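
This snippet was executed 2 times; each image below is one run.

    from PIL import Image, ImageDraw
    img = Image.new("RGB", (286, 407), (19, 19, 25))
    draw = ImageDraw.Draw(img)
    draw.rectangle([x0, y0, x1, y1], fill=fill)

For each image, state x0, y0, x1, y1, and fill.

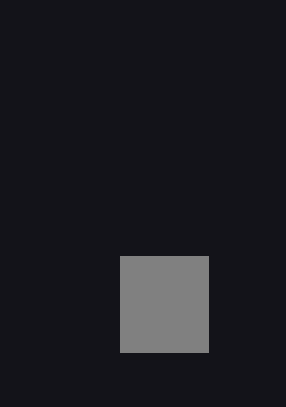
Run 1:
x0 = 120; y0 = 256; x1 = 208; y1 = 352; fill = 'gray'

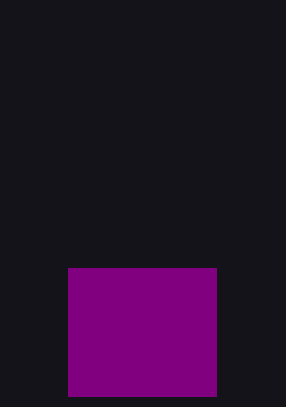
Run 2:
x0 = 68
y0 = 268
x1 = 216
y1 = 396
fill = 'purple'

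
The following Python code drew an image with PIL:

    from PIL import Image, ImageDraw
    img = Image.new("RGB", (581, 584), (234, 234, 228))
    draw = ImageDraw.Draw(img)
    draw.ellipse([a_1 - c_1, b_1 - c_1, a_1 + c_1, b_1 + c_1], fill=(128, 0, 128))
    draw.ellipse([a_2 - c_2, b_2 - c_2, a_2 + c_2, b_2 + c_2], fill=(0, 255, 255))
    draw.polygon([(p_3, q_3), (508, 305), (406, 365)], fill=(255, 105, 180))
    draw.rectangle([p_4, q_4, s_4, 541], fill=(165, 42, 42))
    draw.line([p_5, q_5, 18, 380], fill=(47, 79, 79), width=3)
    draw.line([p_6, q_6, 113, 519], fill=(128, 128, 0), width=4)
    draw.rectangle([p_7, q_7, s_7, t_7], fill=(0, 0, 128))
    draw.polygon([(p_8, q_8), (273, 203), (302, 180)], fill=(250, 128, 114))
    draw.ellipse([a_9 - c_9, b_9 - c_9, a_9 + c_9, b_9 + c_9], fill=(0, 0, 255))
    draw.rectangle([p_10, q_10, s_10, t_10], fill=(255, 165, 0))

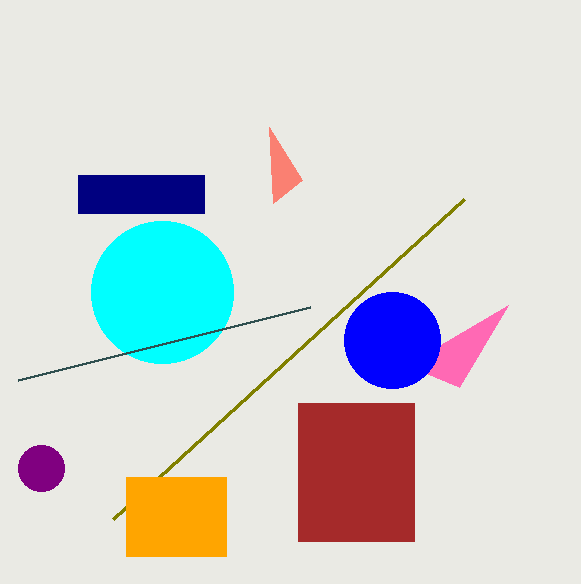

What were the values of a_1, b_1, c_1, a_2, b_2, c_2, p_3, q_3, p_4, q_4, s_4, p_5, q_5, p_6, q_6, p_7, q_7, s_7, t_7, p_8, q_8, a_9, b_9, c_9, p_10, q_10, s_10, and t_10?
a_1 = 41
b_1 = 468
c_1 = 23
a_2 = 162
b_2 = 292
c_2 = 71
p_3 = 459
q_3 = 387
p_4 = 298
q_4 = 403
s_4 = 414
p_5 = 310
q_5 = 307
p_6 = 464
q_6 = 199
p_7 = 78
q_7 = 175
s_7 = 204
t_7 = 213
p_8 = 269
q_8 = 127
a_9 = 392
b_9 = 340
c_9 = 48
p_10 = 126
q_10 = 477
s_10 = 226
t_10 = 556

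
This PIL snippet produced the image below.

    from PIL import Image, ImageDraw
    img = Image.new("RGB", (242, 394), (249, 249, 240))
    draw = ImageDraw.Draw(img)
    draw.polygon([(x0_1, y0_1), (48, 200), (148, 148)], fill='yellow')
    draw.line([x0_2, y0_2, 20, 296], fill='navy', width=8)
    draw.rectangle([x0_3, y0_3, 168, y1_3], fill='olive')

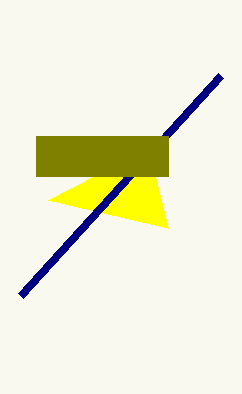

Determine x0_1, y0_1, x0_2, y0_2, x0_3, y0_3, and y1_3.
x0_1 = 168
y0_1 = 228
x0_2 = 220
y0_2 = 76
x0_3 = 36
y0_3 = 136
y1_3 = 176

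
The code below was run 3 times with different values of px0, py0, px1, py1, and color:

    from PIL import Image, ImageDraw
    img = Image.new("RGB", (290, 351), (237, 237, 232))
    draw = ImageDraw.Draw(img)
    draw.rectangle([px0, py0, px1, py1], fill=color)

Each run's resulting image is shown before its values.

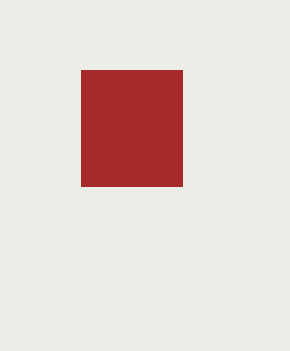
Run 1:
px0 = 81
py0 = 70
px1 = 182
py1 = 186
color = 'brown'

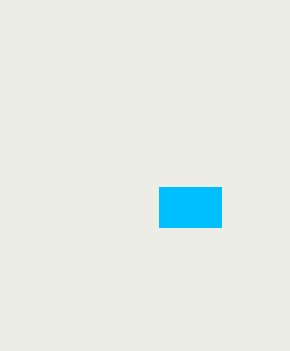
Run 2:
px0 = 159
py0 = 187
px1 = 221
py1 = 227
color = 'deepskyblue'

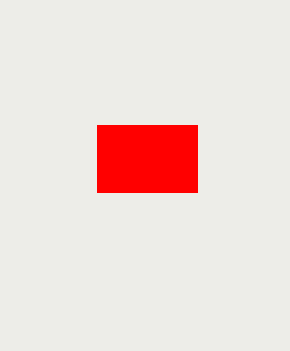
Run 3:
px0 = 97; py0 = 125; px1 = 197; py1 = 192; color = 'red'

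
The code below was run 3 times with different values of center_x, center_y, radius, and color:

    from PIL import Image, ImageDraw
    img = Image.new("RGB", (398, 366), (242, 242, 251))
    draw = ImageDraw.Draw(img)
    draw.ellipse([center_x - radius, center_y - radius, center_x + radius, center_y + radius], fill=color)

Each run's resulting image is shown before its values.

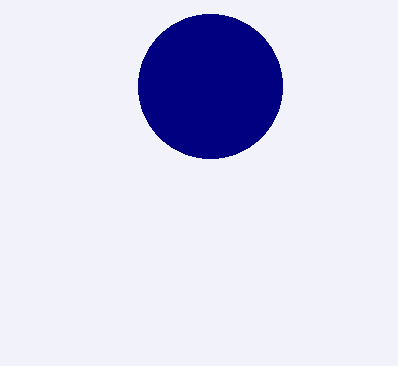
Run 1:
center_x = 210
center_y = 86
radius = 72
color = 'navy'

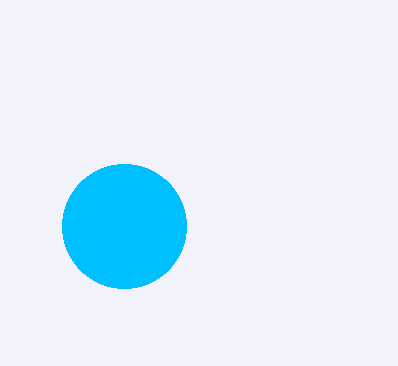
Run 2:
center_x = 124
center_y = 226
radius = 62
color = 'deepskyblue'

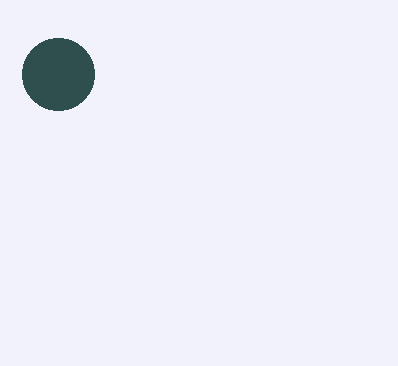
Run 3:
center_x = 58, center_y = 74, radius = 36, color = 'darkslategray'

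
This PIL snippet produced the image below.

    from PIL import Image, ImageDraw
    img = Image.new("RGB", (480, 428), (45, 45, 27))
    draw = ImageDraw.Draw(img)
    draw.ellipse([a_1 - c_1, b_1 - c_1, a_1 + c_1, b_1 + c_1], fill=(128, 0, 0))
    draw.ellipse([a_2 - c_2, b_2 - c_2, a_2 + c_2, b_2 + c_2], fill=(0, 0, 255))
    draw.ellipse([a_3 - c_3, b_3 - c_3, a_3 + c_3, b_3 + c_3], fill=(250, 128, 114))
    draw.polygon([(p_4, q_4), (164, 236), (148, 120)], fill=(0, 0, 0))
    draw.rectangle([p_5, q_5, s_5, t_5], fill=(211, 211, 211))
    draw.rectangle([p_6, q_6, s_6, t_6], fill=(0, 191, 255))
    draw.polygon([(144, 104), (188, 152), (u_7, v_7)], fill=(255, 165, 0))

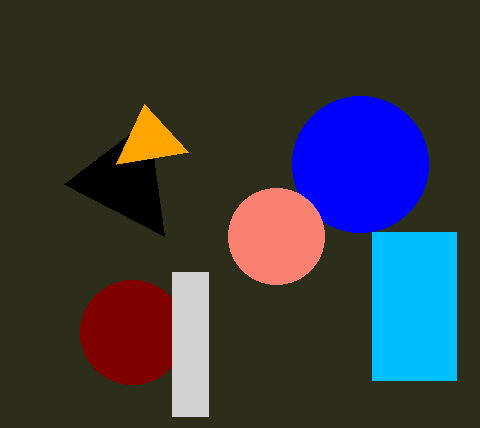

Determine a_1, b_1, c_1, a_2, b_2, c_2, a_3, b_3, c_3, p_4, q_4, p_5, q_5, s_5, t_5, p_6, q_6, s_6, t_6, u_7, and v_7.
a_1 = 132; b_1 = 332; c_1 = 52; a_2 = 360; b_2 = 164; c_2 = 68; a_3 = 276; b_3 = 236; c_3 = 48; p_4 = 64; q_4 = 184; p_5 = 172; q_5 = 272; s_5 = 208; t_5 = 416; p_6 = 372; q_6 = 232; s_6 = 456; t_6 = 380; u_7 = 116; v_7 = 164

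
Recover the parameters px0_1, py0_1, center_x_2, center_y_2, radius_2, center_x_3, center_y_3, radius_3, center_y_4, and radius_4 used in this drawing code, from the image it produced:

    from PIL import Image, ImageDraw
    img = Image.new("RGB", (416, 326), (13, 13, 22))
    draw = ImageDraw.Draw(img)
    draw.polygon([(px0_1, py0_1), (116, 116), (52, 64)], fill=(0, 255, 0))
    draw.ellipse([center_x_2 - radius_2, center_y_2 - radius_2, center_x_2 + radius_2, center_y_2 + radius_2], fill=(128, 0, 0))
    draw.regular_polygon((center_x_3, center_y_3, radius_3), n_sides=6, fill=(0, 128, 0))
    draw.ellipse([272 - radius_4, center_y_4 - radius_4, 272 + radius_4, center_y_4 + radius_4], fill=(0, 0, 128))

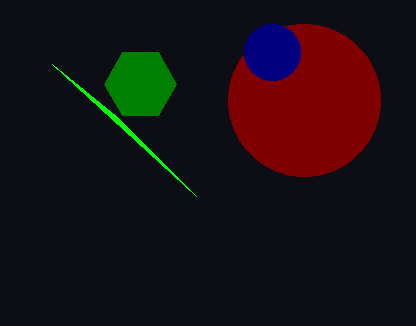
px0_1 = 196; py0_1 = 196; center_x_2 = 304; center_y_2 = 100; radius_2 = 76; center_x_3 = 140; center_y_3 = 84; radius_3 = 36; center_y_4 = 52; radius_4 = 28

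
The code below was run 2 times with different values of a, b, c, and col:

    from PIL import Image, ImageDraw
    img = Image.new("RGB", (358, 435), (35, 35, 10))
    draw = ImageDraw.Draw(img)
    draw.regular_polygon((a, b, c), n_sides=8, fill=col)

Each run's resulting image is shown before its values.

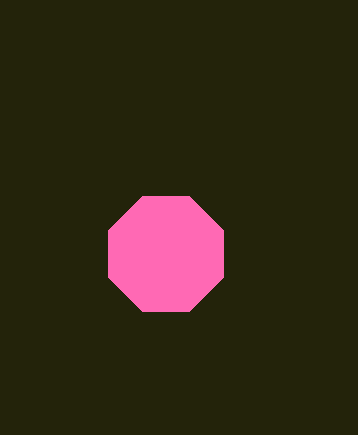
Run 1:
a = 166
b = 254
c = 62
col = 'hotpink'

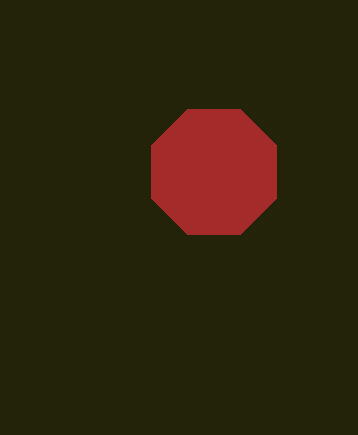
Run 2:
a = 214
b = 172
c = 68
col = 'brown'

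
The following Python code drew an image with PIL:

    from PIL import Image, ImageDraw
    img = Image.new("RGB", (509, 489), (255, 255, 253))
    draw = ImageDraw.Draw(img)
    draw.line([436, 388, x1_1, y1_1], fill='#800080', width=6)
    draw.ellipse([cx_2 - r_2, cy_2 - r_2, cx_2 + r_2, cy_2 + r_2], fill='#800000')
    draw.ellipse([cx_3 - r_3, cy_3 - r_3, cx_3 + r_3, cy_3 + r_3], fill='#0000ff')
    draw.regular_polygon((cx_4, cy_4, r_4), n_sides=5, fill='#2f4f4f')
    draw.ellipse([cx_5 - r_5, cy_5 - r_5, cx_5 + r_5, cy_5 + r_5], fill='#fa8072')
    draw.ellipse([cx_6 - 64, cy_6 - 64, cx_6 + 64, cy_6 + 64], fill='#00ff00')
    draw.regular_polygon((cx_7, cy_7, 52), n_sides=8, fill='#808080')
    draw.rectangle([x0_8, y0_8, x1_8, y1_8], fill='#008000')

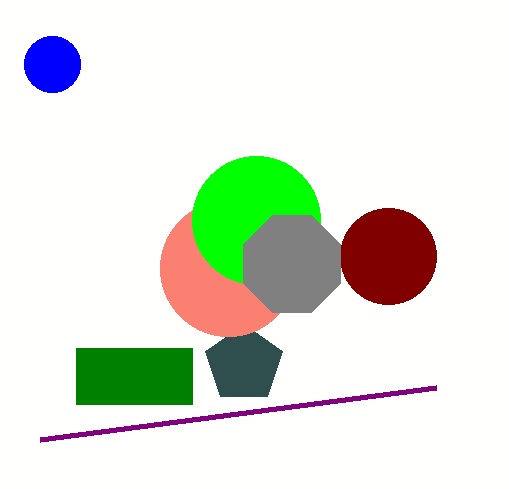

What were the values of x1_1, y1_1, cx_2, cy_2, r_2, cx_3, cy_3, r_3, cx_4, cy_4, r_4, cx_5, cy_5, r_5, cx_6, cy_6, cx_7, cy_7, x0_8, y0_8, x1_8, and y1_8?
x1_1 = 40; y1_1 = 440; cx_2 = 388; cy_2 = 256; r_2 = 48; cx_3 = 52; cy_3 = 64; r_3 = 28; cx_4 = 244; cy_4 = 364; r_4 = 40; cx_5 = 228; cy_5 = 268; r_5 = 68; cx_6 = 256; cy_6 = 220; cx_7 = 292; cy_7 = 264; x0_8 = 76; y0_8 = 348; x1_8 = 192; y1_8 = 404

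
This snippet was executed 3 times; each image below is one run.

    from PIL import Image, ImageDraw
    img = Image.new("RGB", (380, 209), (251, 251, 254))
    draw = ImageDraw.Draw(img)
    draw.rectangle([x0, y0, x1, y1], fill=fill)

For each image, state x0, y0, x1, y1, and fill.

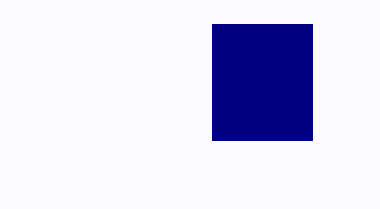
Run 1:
x0 = 212, y0 = 24, x1 = 312, y1 = 140, fill = 'navy'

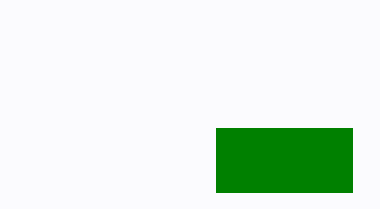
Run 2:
x0 = 216
y0 = 128
x1 = 352
y1 = 192
fill = 'green'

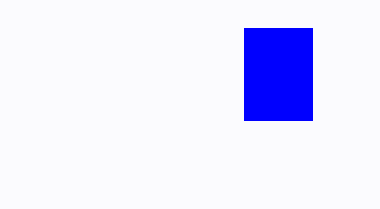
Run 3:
x0 = 244; y0 = 28; x1 = 312; y1 = 120; fill = 'blue'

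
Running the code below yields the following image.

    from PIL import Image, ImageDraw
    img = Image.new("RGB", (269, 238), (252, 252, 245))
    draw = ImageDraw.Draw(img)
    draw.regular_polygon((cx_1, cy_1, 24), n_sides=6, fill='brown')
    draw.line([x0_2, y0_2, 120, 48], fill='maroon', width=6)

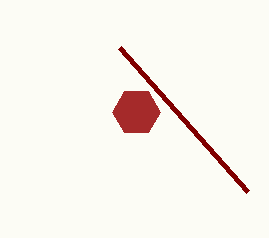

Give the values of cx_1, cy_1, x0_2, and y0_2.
cx_1 = 136; cy_1 = 112; x0_2 = 248; y0_2 = 192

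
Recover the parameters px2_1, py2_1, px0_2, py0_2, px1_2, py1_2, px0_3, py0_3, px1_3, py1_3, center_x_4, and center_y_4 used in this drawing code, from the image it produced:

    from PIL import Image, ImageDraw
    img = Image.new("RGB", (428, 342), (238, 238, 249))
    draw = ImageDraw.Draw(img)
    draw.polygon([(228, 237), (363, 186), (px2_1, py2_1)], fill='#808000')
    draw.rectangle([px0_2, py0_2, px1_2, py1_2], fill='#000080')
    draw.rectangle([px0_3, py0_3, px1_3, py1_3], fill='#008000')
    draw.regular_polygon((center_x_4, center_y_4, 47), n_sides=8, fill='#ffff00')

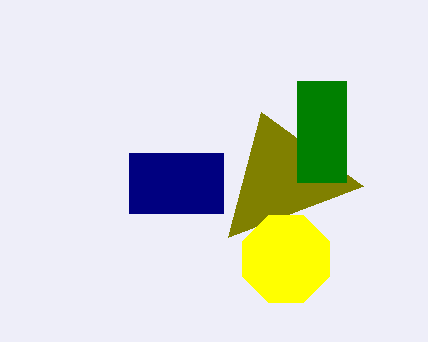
px2_1 = 261; py2_1 = 112; px0_2 = 129; py0_2 = 153; px1_2 = 223; py1_2 = 213; px0_3 = 297; py0_3 = 81; px1_3 = 346; py1_3 = 182; center_x_4 = 286; center_y_4 = 259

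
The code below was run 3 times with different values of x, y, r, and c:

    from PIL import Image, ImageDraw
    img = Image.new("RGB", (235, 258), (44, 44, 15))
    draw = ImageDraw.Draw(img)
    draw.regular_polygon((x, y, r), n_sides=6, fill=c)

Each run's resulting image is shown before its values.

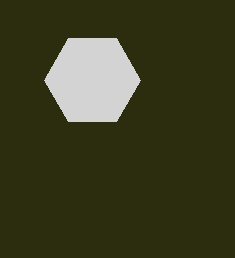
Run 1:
x = 92, y = 80, r = 48, c = 'lightgray'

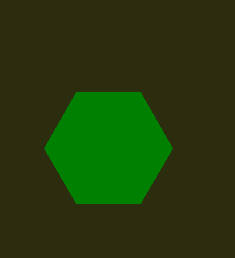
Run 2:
x = 108; y = 148; r = 64; c = 'green'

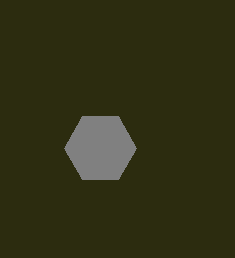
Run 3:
x = 100
y = 148
r = 36
c = 'gray'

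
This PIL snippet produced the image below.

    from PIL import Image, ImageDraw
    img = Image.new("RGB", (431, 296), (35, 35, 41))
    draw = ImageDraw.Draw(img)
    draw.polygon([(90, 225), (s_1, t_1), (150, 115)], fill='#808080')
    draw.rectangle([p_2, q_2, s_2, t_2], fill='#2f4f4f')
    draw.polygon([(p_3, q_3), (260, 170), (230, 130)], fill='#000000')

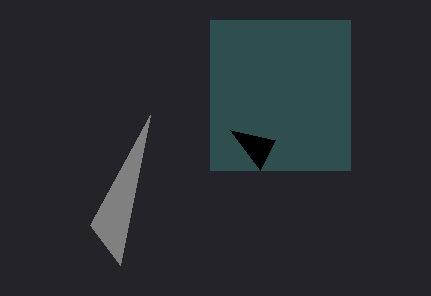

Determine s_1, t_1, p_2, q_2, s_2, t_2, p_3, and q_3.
s_1 = 120, t_1 = 265, p_2 = 210, q_2 = 20, s_2 = 350, t_2 = 170, p_3 = 275, q_3 = 140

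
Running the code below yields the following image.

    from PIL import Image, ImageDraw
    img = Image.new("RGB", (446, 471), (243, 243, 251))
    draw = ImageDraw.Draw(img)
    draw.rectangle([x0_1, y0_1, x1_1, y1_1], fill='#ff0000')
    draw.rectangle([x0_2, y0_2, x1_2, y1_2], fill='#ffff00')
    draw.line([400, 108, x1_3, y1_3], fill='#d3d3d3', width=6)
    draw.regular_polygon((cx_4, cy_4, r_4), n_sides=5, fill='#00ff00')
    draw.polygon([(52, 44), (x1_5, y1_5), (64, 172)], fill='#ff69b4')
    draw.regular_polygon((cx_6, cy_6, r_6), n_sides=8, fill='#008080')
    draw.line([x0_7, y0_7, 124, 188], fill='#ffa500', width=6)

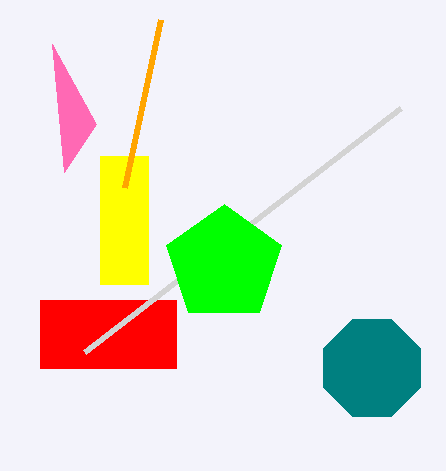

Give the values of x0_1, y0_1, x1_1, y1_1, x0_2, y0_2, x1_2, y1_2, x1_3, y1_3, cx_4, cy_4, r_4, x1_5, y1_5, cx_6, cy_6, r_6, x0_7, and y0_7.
x0_1 = 40, y0_1 = 300, x1_1 = 176, y1_1 = 368, x0_2 = 100, y0_2 = 156, x1_2 = 148, y1_2 = 284, x1_3 = 84, y1_3 = 352, cx_4 = 224, cy_4 = 264, r_4 = 60, x1_5 = 96, y1_5 = 124, cx_6 = 372, cy_6 = 368, r_6 = 52, x0_7 = 160, y0_7 = 20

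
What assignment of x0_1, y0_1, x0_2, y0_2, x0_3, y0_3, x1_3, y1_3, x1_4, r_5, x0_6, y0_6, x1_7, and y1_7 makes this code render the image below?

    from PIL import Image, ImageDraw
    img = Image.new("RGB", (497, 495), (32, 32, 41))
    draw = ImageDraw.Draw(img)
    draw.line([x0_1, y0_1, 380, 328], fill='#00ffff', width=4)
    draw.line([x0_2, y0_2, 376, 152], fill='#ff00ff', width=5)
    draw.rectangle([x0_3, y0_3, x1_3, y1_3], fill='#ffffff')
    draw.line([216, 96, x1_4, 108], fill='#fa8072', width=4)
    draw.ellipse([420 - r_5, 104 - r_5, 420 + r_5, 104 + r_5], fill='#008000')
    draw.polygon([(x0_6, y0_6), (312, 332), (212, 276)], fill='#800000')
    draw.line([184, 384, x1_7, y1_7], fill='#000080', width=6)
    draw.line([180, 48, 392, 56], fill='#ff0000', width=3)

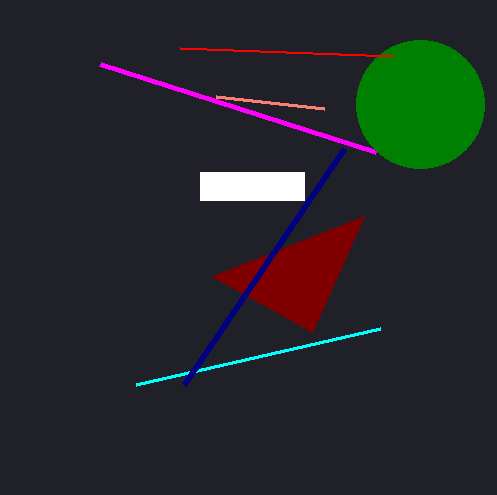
x0_1 = 136
y0_1 = 384
x0_2 = 100
y0_2 = 64
x0_3 = 200
y0_3 = 172
x1_3 = 304
y1_3 = 200
x1_4 = 324
r_5 = 64
x0_6 = 364
y0_6 = 216
x1_7 = 344
y1_7 = 148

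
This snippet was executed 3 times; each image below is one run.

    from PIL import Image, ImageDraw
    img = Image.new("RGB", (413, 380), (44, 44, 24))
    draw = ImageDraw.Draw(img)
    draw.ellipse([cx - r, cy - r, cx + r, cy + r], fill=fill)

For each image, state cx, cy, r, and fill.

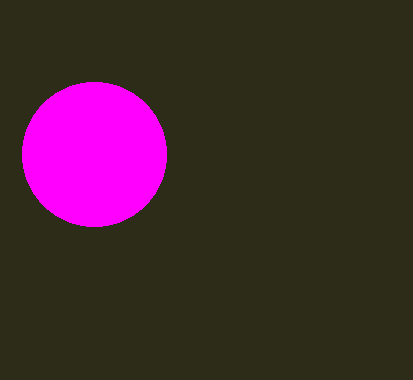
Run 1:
cx = 94
cy = 154
r = 72
fill = 'magenta'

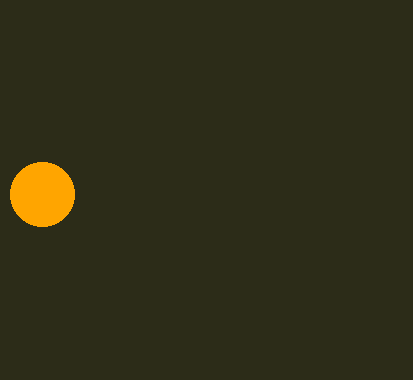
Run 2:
cx = 42; cy = 194; r = 32; fill = 'orange'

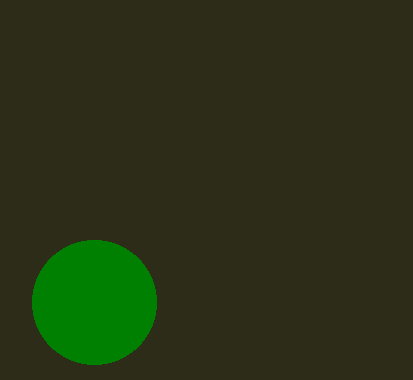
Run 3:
cx = 94; cy = 302; r = 62; fill = 'green'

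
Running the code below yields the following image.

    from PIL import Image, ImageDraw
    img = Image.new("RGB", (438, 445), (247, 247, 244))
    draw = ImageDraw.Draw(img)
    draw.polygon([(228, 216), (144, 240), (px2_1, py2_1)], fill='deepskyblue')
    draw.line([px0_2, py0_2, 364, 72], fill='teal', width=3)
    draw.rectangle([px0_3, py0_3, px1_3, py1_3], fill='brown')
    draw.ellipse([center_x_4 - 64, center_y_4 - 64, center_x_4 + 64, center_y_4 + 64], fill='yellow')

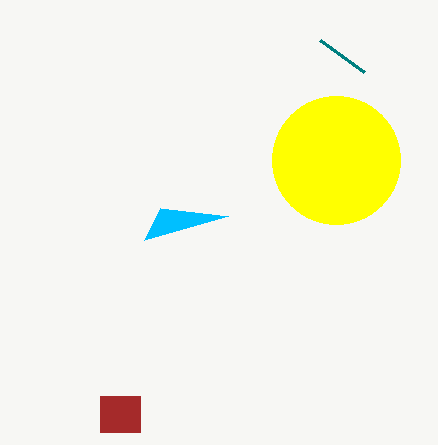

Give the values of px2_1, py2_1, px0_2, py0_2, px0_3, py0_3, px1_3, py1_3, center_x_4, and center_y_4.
px2_1 = 160, py2_1 = 208, px0_2 = 320, py0_2 = 40, px0_3 = 100, py0_3 = 396, px1_3 = 140, py1_3 = 432, center_x_4 = 336, center_y_4 = 160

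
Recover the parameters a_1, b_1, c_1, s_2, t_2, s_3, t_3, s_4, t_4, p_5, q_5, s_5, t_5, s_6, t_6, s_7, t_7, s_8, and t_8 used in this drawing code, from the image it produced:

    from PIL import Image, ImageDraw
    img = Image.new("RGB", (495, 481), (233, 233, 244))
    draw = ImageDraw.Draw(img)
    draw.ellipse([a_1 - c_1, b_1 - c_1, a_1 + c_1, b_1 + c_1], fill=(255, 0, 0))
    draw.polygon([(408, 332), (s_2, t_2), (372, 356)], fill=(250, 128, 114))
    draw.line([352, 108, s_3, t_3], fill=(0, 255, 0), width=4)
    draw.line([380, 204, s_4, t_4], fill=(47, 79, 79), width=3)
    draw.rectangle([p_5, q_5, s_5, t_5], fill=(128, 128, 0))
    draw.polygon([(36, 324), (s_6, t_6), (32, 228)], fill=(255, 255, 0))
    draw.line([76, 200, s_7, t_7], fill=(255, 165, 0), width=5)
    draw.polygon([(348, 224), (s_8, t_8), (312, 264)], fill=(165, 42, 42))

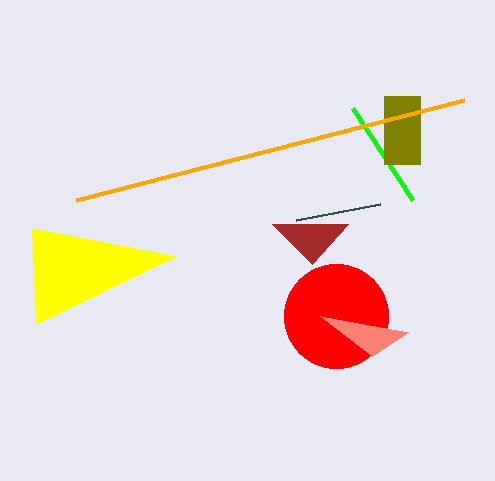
a_1 = 336; b_1 = 316; c_1 = 52; s_2 = 320; t_2 = 316; s_3 = 412; t_3 = 200; s_4 = 296; t_4 = 220; p_5 = 384; q_5 = 96; s_5 = 420; t_5 = 164; s_6 = 176; t_6 = 256; s_7 = 464; t_7 = 100; s_8 = 272; t_8 = 224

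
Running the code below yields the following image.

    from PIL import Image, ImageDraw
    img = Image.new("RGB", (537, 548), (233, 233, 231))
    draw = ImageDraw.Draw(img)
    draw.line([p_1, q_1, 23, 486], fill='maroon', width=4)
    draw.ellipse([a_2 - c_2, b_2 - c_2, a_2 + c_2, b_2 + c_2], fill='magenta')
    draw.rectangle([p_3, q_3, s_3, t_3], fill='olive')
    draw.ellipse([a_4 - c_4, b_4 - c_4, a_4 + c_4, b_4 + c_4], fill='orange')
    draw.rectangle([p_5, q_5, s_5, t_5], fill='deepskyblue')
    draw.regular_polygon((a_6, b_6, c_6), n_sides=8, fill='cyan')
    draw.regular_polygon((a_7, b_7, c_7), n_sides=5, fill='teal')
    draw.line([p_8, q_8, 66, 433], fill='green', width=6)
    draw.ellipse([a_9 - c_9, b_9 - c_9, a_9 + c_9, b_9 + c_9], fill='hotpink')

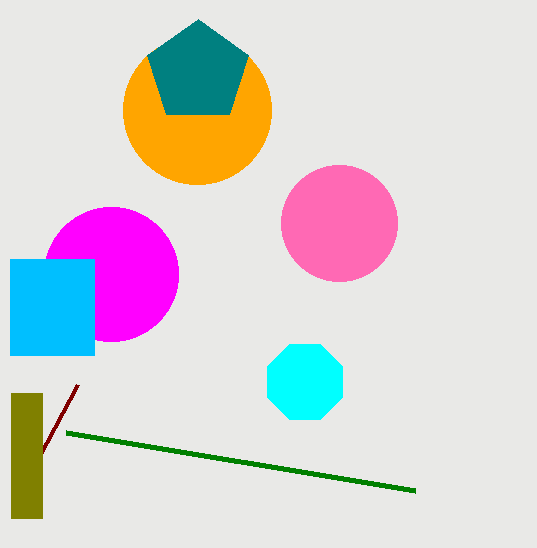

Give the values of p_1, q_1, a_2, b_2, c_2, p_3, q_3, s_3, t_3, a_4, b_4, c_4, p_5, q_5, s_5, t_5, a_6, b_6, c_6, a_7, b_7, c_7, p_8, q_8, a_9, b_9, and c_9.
p_1 = 77
q_1 = 385
a_2 = 111
b_2 = 274
c_2 = 67
p_3 = 11
q_3 = 393
s_3 = 42
t_3 = 518
a_4 = 197
b_4 = 110
c_4 = 74
p_5 = 10
q_5 = 259
s_5 = 94
t_5 = 355
a_6 = 305
b_6 = 382
c_6 = 41
a_7 = 198
b_7 = 72
c_7 = 53
p_8 = 415
q_8 = 491
a_9 = 339
b_9 = 223
c_9 = 58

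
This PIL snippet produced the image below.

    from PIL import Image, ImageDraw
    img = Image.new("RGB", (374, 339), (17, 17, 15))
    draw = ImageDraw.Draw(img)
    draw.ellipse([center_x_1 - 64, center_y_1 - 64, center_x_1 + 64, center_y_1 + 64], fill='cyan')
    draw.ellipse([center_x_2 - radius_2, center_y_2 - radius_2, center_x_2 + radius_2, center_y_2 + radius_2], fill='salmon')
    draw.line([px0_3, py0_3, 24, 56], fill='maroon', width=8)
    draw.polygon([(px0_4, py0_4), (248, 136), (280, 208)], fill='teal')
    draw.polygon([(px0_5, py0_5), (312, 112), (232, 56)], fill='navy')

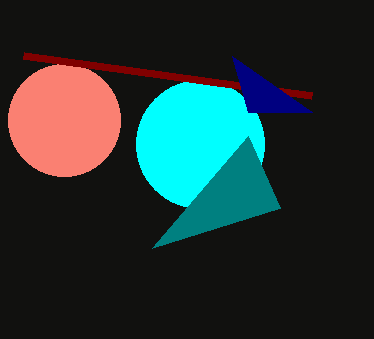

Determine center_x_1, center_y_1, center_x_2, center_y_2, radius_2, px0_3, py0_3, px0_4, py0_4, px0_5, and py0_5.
center_x_1 = 200; center_y_1 = 144; center_x_2 = 64; center_y_2 = 120; radius_2 = 56; px0_3 = 312; py0_3 = 96; px0_4 = 152; py0_4 = 248; px0_5 = 248; py0_5 = 112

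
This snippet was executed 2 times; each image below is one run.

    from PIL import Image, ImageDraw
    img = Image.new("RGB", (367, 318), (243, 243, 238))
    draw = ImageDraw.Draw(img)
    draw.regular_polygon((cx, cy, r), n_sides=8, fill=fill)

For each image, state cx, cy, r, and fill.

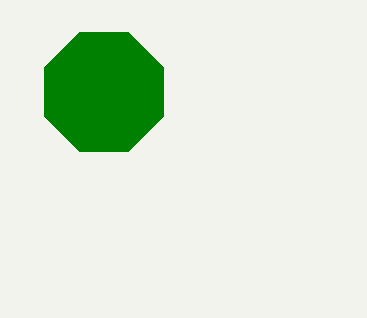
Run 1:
cx = 104, cy = 92, r = 64, fill = 'green'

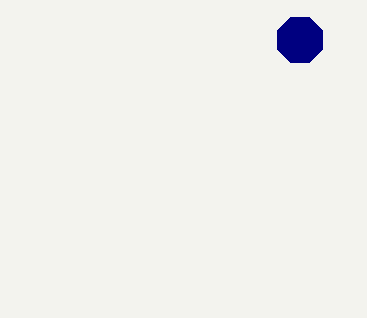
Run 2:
cx = 300, cy = 40, r = 24, fill = 'navy'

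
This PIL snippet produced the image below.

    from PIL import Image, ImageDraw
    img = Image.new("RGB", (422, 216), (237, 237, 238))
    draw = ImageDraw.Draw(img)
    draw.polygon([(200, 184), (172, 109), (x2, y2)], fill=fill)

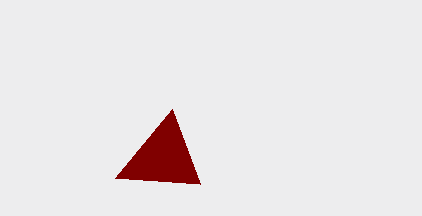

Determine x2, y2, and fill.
x2 = 115, y2 = 178, fill = 'maroon'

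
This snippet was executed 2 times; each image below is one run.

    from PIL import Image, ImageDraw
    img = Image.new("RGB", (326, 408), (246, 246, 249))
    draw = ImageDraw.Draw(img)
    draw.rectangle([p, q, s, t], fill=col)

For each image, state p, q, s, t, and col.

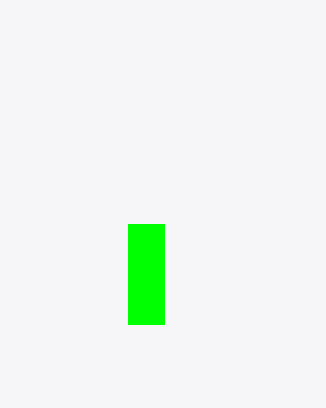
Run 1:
p = 128
q = 224
s = 164
t = 324
col = 'lime'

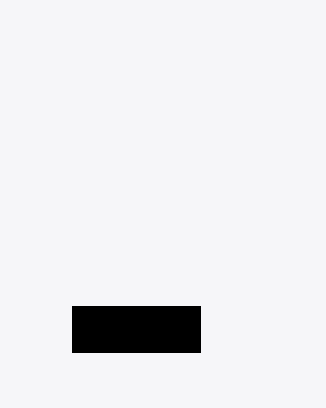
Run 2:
p = 72, q = 306, s = 200, t = 352, col = 'black'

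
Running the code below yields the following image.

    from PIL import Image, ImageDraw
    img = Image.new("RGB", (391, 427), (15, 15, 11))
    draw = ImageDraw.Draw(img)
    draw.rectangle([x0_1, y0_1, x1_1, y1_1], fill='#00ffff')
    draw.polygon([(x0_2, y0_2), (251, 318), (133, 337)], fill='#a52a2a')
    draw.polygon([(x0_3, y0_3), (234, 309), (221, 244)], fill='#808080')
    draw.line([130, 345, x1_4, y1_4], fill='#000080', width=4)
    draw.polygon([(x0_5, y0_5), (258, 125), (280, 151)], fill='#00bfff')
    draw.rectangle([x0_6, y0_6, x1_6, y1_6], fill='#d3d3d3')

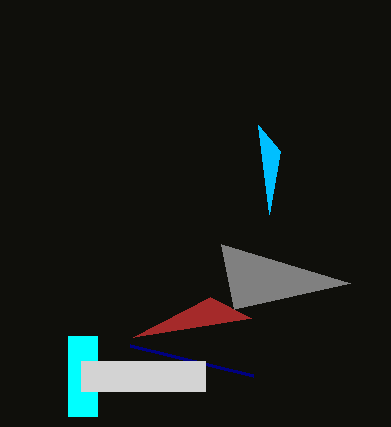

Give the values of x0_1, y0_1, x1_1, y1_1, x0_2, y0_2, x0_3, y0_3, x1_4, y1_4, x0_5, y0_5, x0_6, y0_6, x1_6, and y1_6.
x0_1 = 68
y0_1 = 336
x1_1 = 97
y1_1 = 416
x0_2 = 210
y0_2 = 297
x0_3 = 350
y0_3 = 283
x1_4 = 253
y1_4 = 375
x0_5 = 269
y0_5 = 214
x0_6 = 81
y0_6 = 361
x1_6 = 205
y1_6 = 391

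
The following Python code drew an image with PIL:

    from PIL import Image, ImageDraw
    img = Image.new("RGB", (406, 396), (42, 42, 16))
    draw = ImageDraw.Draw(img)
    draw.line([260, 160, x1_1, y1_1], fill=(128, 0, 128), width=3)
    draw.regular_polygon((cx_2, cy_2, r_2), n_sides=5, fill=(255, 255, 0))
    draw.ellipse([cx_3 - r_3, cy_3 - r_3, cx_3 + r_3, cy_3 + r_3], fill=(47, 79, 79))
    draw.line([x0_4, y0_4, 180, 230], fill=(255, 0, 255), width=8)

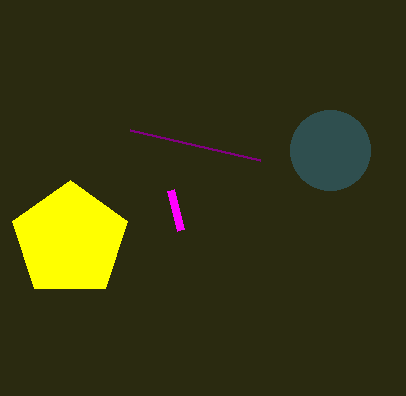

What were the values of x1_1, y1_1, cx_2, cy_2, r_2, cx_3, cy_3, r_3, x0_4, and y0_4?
x1_1 = 130; y1_1 = 130; cx_2 = 70; cy_2 = 240; r_2 = 60; cx_3 = 330; cy_3 = 150; r_3 = 40; x0_4 = 170; y0_4 = 190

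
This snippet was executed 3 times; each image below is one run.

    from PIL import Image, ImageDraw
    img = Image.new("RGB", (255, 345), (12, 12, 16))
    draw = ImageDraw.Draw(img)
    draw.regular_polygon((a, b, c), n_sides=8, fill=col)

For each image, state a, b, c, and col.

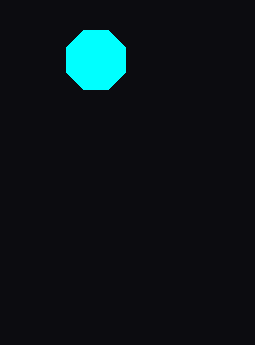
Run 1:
a = 96, b = 60, c = 32, col = 'cyan'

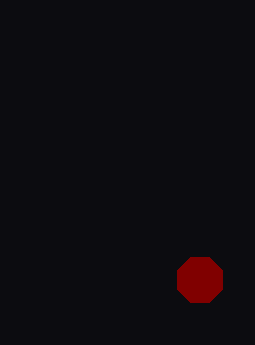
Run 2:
a = 200; b = 280; c = 24; col = 'maroon'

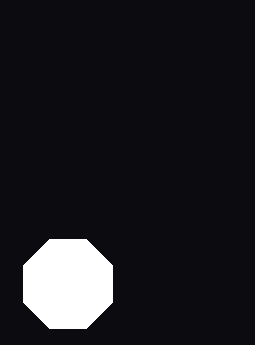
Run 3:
a = 68; b = 284; c = 48; col = 'white'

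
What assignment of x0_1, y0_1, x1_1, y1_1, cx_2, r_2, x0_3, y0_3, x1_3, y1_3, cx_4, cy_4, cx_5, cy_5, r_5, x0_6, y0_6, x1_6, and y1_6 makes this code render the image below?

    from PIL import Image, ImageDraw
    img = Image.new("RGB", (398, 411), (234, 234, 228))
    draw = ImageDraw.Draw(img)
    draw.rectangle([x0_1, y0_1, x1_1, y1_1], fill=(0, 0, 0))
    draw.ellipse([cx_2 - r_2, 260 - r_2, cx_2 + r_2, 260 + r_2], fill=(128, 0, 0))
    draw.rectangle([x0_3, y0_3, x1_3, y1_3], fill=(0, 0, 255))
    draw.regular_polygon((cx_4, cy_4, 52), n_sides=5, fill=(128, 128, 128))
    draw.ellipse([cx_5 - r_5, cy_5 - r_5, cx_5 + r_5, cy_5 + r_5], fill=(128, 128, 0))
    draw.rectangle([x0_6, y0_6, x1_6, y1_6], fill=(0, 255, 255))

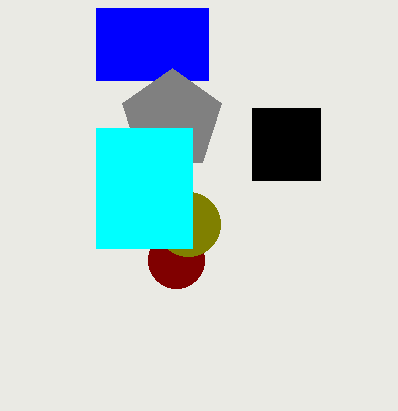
x0_1 = 252
y0_1 = 108
x1_1 = 320
y1_1 = 180
cx_2 = 176
r_2 = 28
x0_3 = 96
y0_3 = 8
x1_3 = 208
y1_3 = 80
cx_4 = 172
cy_4 = 120
cx_5 = 188
cy_5 = 224
r_5 = 32
x0_6 = 96
y0_6 = 128
x1_6 = 192
y1_6 = 248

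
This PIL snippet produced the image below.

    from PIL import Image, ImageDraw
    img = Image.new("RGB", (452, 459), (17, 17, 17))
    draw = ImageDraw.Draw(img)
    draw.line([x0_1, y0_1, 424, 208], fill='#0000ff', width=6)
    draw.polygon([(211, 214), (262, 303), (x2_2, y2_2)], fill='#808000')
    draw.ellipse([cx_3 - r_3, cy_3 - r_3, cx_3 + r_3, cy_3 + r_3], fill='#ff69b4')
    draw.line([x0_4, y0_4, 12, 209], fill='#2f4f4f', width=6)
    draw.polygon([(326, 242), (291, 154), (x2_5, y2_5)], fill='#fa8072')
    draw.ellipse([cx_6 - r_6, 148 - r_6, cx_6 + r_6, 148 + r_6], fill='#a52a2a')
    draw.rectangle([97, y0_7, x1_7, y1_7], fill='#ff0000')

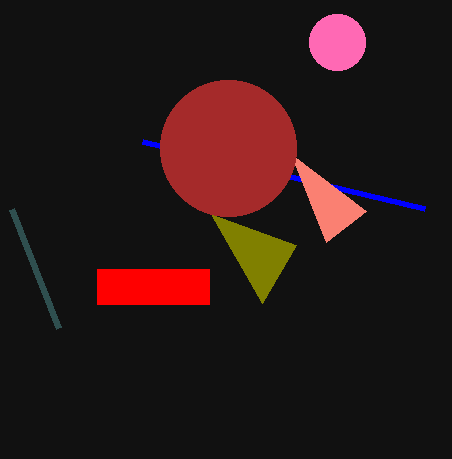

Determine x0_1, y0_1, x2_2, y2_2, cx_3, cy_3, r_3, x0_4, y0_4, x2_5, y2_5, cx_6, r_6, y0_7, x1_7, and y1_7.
x0_1 = 142, y0_1 = 141, x2_2 = 296, y2_2 = 245, cx_3 = 337, cy_3 = 42, r_3 = 28, x0_4 = 59, y0_4 = 328, x2_5 = 366, y2_5 = 211, cx_6 = 228, r_6 = 68, y0_7 = 269, x1_7 = 209, y1_7 = 304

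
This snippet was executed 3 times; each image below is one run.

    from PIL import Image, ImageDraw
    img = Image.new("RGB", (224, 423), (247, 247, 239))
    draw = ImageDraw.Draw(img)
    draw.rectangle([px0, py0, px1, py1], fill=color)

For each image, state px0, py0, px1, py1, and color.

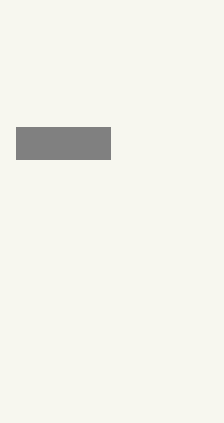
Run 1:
px0 = 16; py0 = 127; px1 = 110; py1 = 159; color = 'gray'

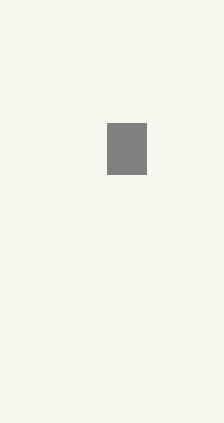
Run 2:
px0 = 107
py0 = 123
px1 = 146
py1 = 174
color = 'gray'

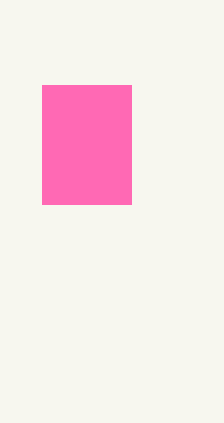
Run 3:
px0 = 42
py0 = 85
px1 = 131
py1 = 204
color = 'hotpink'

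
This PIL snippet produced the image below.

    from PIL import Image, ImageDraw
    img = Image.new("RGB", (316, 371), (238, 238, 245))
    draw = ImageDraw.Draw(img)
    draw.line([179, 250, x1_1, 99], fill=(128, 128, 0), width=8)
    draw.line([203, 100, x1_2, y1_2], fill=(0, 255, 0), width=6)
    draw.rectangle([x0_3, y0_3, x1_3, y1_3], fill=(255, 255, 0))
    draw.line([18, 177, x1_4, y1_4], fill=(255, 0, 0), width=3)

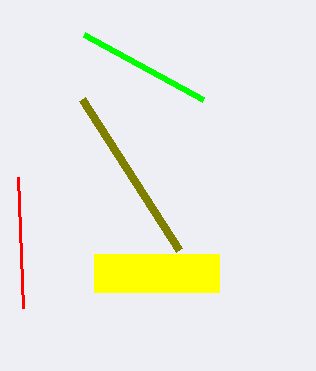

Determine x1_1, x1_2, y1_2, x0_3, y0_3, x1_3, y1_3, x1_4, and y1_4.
x1_1 = 82
x1_2 = 84
y1_2 = 35
x0_3 = 94
y0_3 = 254
x1_3 = 219
y1_3 = 292
x1_4 = 23
y1_4 = 308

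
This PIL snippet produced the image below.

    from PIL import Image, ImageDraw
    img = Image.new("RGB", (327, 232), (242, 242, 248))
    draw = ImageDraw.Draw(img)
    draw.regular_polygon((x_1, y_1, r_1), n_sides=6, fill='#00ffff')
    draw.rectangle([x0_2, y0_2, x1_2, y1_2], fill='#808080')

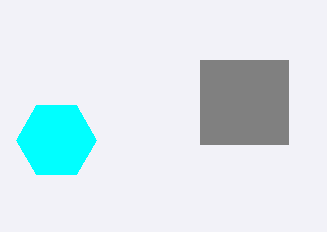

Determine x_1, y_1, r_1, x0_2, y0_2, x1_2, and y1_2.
x_1 = 56
y_1 = 140
r_1 = 40
x0_2 = 200
y0_2 = 60
x1_2 = 288
y1_2 = 144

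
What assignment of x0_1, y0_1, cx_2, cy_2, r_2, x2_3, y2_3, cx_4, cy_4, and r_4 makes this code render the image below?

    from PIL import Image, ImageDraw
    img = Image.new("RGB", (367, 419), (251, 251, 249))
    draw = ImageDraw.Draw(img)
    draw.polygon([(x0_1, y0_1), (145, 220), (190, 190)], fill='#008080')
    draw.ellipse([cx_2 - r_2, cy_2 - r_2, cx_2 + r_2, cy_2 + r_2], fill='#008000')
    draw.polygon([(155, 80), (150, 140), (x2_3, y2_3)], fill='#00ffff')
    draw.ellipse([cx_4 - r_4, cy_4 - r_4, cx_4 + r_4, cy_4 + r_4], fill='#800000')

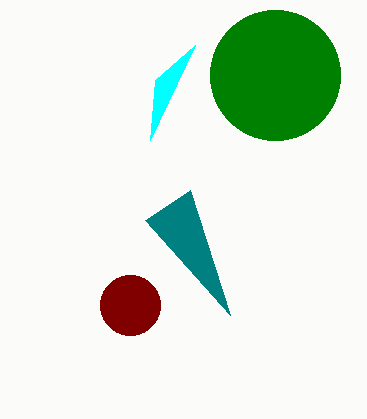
x0_1 = 230
y0_1 = 315
cx_2 = 275
cy_2 = 75
r_2 = 65
x2_3 = 195
y2_3 = 45
cx_4 = 130
cy_4 = 305
r_4 = 30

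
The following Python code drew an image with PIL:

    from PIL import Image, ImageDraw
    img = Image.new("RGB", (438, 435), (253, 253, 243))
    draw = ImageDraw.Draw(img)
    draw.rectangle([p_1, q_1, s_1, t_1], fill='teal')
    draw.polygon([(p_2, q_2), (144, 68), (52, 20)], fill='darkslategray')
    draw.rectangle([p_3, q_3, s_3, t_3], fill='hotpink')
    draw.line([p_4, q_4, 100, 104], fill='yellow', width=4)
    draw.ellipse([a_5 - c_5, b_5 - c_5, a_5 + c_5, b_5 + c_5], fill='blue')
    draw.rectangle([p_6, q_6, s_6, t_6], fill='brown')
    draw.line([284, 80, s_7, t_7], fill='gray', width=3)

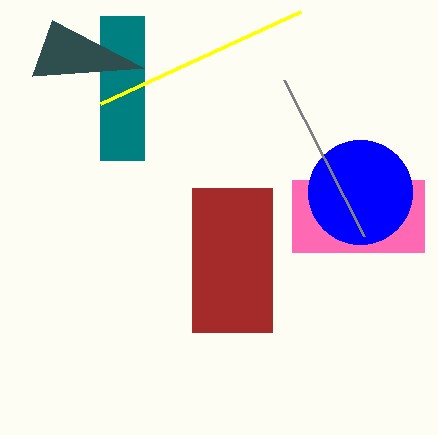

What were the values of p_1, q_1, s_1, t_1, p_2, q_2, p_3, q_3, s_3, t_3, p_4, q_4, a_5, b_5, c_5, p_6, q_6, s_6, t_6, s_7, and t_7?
p_1 = 100; q_1 = 16; s_1 = 144; t_1 = 160; p_2 = 32; q_2 = 76; p_3 = 292; q_3 = 180; s_3 = 424; t_3 = 252; p_4 = 300; q_4 = 12; a_5 = 360; b_5 = 192; c_5 = 52; p_6 = 192; q_6 = 188; s_6 = 272; t_6 = 332; s_7 = 364; t_7 = 236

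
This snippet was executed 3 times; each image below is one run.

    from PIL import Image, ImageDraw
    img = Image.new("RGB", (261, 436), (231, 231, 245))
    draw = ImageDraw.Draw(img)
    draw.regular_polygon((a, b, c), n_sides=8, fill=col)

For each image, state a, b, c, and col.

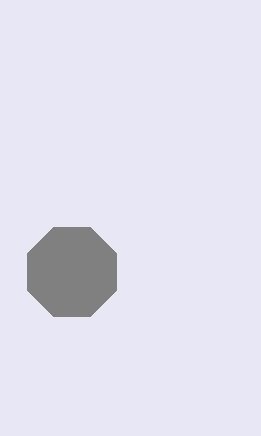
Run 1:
a = 72, b = 272, c = 48, col = 'gray'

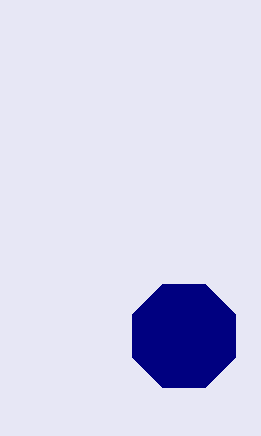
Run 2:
a = 184
b = 336
c = 56
col = 'navy'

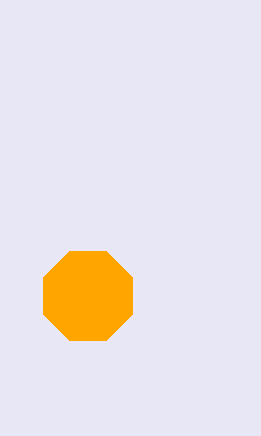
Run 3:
a = 88, b = 296, c = 48, col = 'orange'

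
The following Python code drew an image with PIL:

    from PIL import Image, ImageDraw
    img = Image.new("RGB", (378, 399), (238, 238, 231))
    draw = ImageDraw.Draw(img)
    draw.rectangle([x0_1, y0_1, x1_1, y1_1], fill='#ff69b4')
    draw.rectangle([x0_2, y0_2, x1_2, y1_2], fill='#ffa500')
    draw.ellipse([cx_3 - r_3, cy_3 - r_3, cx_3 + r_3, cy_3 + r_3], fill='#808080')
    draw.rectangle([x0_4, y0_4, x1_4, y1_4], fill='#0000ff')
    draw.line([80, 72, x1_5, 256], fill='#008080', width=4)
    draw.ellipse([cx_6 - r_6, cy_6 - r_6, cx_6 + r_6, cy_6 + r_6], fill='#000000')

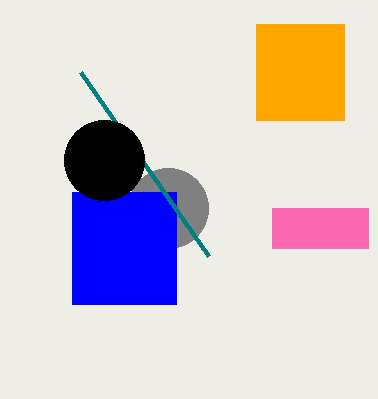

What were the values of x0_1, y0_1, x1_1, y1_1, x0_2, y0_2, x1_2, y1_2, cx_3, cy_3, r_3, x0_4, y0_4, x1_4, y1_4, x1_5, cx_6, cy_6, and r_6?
x0_1 = 272, y0_1 = 208, x1_1 = 368, y1_1 = 248, x0_2 = 256, y0_2 = 24, x1_2 = 344, y1_2 = 120, cx_3 = 168, cy_3 = 208, r_3 = 40, x0_4 = 72, y0_4 = 192, x1_4 = 176, y1_4 = 304, x1_5 = 208, cx_6 = 104, cy_6 = 160, r_6 = 40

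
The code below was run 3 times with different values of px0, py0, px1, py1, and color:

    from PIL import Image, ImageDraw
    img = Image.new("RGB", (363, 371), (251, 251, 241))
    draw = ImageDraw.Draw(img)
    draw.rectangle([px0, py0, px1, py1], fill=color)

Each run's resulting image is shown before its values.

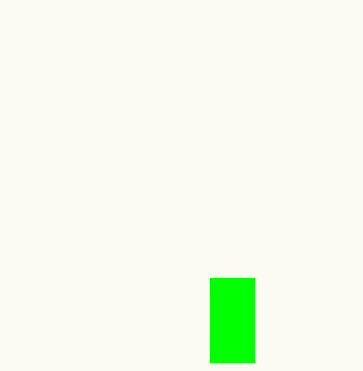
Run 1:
px0 = 210, py0 = 278, px1 = 254, py1 = 362, color = 'lime'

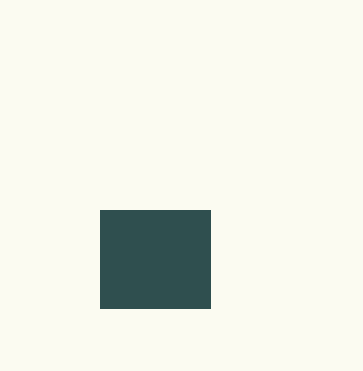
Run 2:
px0 = 100; py0 = 210; px1 = 210; py1 = 308; color = 'darkslategray'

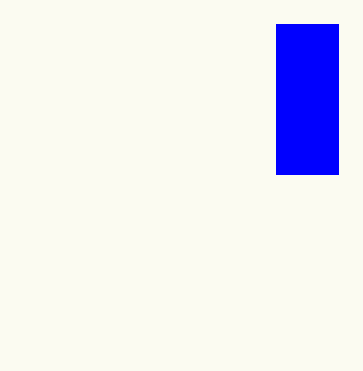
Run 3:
px0 = 276
py0 = 24
px1 = 338
py1 = 174
color = 'blue'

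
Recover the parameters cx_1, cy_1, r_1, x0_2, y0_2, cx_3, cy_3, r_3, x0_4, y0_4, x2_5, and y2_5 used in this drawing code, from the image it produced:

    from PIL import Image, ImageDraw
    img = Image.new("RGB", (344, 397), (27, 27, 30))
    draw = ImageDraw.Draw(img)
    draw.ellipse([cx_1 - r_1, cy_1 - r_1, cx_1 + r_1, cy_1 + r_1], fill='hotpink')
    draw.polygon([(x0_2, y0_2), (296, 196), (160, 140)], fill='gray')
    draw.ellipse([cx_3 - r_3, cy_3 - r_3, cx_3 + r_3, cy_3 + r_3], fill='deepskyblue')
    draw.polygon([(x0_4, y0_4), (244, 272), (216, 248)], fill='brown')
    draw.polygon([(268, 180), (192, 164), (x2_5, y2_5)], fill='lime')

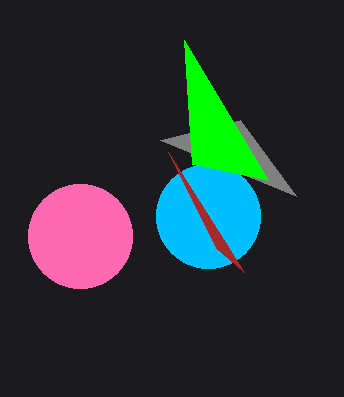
cx_1 = 80
cy_1 = 236
r_1 = 52
x0_2 = 240
y0_2 = 120
cx_3 = 208
cy_3 = 216
r_3 = 52
x0_4 = 168
y0_4 = 152
x2_5 = 184
y2_5 = 40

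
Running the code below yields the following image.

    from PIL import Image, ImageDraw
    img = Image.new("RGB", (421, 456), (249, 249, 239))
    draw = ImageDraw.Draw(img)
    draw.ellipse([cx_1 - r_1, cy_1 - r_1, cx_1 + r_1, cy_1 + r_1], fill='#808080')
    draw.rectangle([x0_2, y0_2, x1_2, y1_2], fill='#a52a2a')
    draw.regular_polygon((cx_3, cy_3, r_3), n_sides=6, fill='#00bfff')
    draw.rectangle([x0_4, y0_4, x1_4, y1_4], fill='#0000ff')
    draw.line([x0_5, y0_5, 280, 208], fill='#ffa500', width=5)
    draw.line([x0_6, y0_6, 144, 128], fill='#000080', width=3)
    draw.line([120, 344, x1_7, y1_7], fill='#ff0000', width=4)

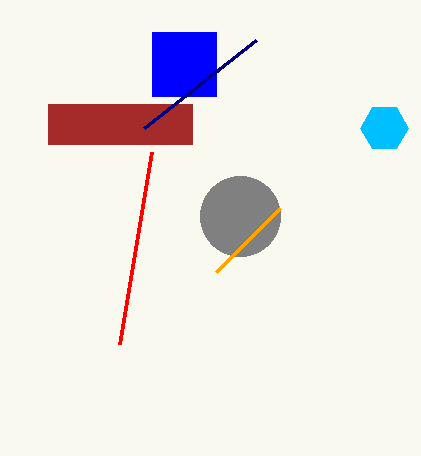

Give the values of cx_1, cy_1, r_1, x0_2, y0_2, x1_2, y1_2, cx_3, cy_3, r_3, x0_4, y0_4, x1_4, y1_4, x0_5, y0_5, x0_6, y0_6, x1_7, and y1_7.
cx_1 = 240; cy_1 = 216; r_1 = 40; x0_2 = 48; y0_2 = 104; x1_2 = 192; y1_2 = 144; cx_3 = 384; cy_3 = 128; r_3 = 24; x0_4 = 152; y0_4 = 32; x1_4 = 216; y1_4 = 96; x0_5 = 216; y0_5 = 272; x0_6 = 256; y0_6 = 40; x1_7 = 152; y1_7 = 152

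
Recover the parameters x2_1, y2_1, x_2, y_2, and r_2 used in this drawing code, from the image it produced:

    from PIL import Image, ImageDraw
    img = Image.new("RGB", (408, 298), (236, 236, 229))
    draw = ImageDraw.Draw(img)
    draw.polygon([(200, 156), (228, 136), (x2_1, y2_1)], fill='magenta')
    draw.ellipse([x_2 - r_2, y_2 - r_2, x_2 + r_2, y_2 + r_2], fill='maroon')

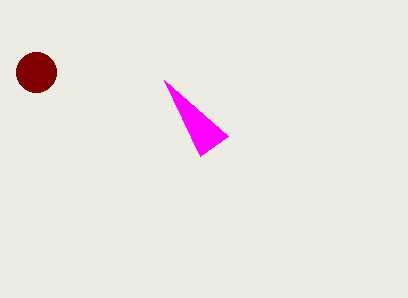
x2_1 = 164; y2_1 = 80; x_2 = 36; y_2 = 72; r_2 = 20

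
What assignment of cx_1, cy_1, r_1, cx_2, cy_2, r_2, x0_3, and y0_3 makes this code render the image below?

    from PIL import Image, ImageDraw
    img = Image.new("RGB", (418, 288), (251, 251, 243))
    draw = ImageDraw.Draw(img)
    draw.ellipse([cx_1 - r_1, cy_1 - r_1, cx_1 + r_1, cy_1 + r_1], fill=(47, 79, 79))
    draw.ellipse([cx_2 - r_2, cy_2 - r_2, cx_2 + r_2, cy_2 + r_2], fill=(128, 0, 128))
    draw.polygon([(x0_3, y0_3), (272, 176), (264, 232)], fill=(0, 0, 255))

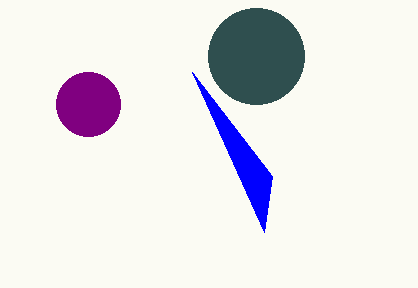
cx_1 = 256; cy_1 = 56; r_1 = 48; cx_2 = 88; cy_2 = 104; r_2 = 32; x0_3 = 192; y0_3 = 72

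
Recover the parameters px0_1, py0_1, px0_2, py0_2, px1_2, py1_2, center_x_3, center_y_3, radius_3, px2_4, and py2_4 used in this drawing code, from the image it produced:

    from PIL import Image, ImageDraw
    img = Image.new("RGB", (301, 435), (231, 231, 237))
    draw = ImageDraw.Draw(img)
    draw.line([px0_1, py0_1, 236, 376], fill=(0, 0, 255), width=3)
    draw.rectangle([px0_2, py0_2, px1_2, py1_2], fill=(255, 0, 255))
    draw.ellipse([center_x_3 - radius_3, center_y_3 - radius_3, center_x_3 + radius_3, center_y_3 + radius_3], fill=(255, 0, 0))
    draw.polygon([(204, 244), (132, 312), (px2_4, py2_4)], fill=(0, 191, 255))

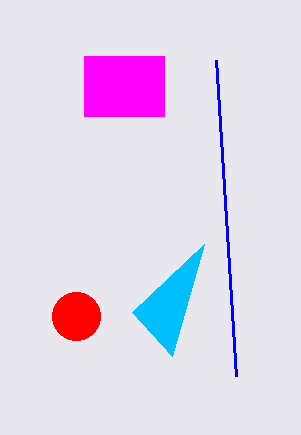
px0_1 = 216
py0_1 = 60
px0_2 = 84
py0_2 = 56
px1_2 = 164
py1_2 = 116
center_x_3 = 76
center_y_3 = 316
radius_3 = 24
px2_4 = 172
py2_4 = 356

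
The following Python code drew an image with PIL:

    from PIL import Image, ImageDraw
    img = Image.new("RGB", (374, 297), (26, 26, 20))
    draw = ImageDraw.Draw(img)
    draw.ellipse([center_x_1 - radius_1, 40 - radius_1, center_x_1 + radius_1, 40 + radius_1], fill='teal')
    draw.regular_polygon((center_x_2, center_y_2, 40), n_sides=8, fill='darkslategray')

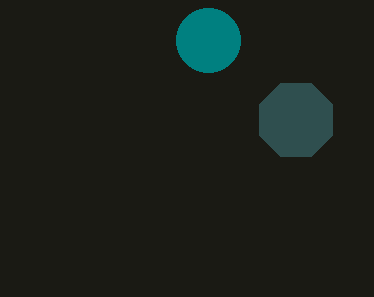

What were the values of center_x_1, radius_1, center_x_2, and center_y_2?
center_x_1 = 208, radius_1 = 32, center_x_2 = 296, center_y_2 = 120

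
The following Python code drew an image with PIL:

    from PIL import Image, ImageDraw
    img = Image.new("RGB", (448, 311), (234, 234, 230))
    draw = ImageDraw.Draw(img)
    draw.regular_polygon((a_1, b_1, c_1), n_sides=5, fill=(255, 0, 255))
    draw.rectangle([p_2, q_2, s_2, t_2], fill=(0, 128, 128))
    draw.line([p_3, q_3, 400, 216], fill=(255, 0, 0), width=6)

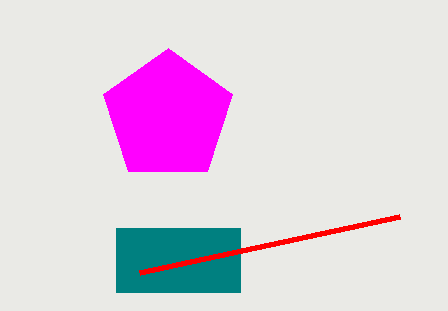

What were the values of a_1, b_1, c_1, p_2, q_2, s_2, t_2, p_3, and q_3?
a_1 = 168
b_1 = 116
c_1 = 68
p_2 = 116
q_2 = 228
s_2 = 240
t_2 = 292
p_3 = 140
q_3 = 272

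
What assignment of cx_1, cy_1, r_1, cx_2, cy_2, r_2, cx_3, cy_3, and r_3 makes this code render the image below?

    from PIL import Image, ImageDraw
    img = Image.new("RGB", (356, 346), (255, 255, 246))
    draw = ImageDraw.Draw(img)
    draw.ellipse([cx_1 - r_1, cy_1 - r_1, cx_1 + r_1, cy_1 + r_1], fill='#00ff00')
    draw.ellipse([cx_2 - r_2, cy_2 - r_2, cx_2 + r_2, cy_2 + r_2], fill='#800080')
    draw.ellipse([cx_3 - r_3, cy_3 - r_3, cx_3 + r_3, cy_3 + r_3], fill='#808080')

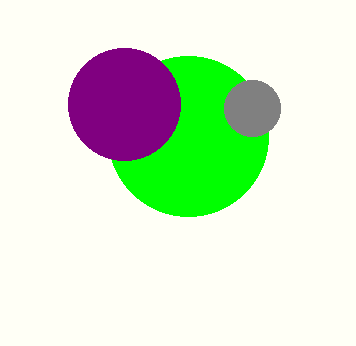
cx_1 = 188
cy_1 = 136
r_1 = 80
cx_2 = 124
cy_2 = 104
r_2 = 56
cx_3 = 252
cy_3 = 108
r_3 = 28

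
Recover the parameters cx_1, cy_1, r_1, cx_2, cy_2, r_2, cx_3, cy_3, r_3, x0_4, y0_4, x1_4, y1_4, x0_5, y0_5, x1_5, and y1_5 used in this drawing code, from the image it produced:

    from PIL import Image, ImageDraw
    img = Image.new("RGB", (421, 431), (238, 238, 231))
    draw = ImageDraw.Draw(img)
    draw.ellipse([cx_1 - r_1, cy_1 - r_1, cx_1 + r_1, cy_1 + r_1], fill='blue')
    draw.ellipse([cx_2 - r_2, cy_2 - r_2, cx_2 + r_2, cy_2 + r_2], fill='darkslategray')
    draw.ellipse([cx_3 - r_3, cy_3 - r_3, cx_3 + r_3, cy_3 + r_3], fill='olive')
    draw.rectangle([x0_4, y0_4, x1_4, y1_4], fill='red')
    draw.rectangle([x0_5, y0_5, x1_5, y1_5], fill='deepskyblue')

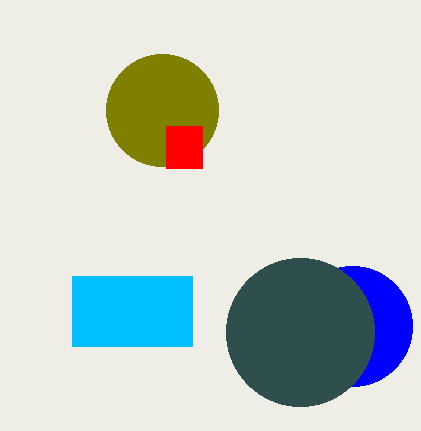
cx_1 = 352; cy_1 = 326; r_1 = 60; cx_2 = 300; cy_2 = 332; r_2 = 74; cx_3 = 162; cy_3 = 110; r_3 = 56; x0_4 = 166; y0_4 = 126; x1_4 = 202; y1_4 = 168; x0_5 = 72; y0_5 = 276; x1_5 = 192; y1_5 = 346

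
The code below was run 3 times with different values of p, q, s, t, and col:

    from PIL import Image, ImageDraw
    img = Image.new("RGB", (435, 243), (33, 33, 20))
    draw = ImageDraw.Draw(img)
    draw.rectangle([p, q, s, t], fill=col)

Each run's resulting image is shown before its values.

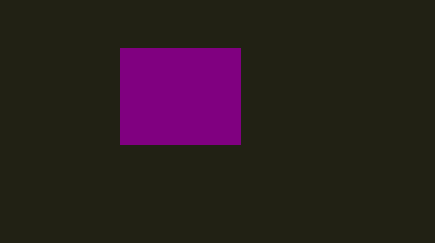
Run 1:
p = 120
q = 48
s = 240
t = 144
col = 'purple'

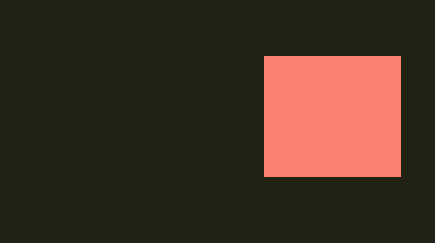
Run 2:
p = 264, q = 56, s = 400, t = 176, col = 'salmon'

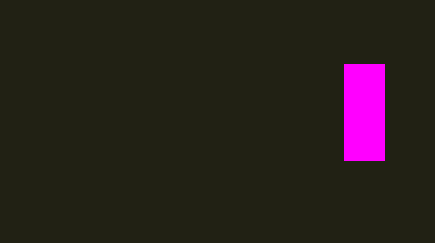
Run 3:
p = 344, q = 64, s = 384, t = 160, col = 'magenta'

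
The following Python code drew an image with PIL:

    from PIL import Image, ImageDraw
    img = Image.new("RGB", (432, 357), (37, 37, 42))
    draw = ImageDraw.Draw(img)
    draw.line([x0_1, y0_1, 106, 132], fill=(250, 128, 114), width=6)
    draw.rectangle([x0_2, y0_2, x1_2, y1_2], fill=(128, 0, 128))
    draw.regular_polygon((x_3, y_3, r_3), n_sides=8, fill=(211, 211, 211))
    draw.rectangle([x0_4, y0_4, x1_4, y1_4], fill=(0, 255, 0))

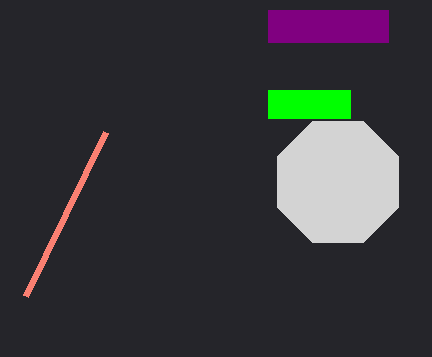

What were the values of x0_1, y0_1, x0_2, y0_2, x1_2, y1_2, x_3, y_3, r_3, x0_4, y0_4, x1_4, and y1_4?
x0_1 = 26
y0_1 = 296
x0_2 = 268
y0_2 = 10
x1_2 = 388
y1_2 = 42
x_3 = 338
y_3 = 182
r_3 = 66
x0_4 = 268
y0_4 = 90
x1_4 = 350
y1_4 = 118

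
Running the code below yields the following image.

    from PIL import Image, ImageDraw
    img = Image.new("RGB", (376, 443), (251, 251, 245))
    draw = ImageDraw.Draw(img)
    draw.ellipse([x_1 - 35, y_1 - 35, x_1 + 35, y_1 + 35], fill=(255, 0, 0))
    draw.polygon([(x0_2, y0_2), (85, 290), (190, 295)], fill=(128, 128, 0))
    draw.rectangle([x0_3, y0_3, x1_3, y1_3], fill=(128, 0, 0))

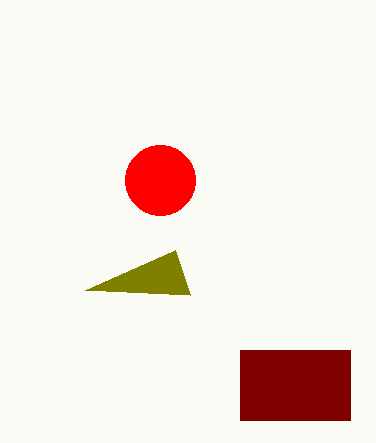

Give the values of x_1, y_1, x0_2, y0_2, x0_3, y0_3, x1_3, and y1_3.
x_1 = 160, y_1 = 180, x0_2 = 175, y0_2 = 250, x0_3 = 240, y0_3 = 350, x1_3 = 350, y1_3 = 420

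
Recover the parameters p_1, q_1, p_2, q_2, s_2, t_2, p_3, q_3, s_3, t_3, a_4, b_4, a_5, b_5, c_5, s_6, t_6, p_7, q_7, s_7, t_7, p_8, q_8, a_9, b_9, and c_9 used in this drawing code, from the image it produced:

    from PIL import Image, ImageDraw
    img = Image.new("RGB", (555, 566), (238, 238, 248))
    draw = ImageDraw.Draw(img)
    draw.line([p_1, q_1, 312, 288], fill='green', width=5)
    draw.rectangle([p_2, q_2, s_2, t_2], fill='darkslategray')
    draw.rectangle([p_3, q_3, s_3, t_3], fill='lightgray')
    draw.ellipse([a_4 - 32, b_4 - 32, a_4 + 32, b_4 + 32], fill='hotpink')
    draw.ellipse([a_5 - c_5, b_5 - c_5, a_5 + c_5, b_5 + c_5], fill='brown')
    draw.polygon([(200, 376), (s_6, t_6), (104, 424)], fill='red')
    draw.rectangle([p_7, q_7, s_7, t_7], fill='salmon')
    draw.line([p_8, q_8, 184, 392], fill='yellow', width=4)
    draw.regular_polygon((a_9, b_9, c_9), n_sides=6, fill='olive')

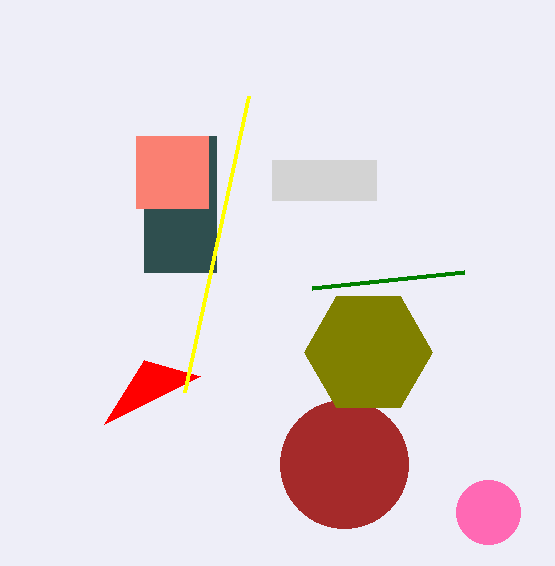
p_1 = 464; q_1 = 272; p_2 = 144; q_2 = 136; s_2 = 216; t_2 = 272; p_3 = 272; q_3 = 160; s_3 = 376; t_3 = 200; a_4 = 488; b_4 = 512; a_5 = 344; b_5 = 464; c_5 = 64; s_6 = 144; t_6 = 360; p_7 = 136; q_7 = 136; s_7 = 208; t_7 = 208; p_8 = 248; q_8 = 96; a_9 = 368; b_9 = 352; c_9 = 64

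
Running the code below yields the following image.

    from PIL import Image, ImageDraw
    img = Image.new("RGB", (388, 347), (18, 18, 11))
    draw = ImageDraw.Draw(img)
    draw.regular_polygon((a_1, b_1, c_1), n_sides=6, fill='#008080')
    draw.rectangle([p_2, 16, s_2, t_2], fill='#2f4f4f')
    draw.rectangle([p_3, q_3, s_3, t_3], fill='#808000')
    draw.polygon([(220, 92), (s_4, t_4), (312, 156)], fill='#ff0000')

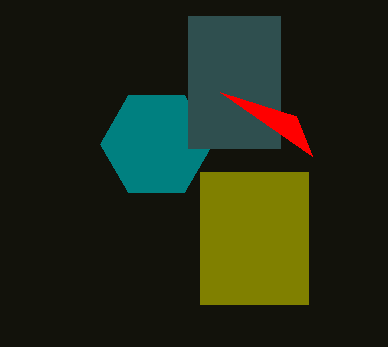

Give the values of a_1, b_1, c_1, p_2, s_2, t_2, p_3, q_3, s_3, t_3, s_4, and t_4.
a_1 = 156
b_1 = 144
c_1 = 56
p_2 = 188
s_2 = 280
t_2 = 148
p_3 = 200
q_3 = 172
s_3 = 308
t_3 = 304
s_4 = 296
t_4 = 116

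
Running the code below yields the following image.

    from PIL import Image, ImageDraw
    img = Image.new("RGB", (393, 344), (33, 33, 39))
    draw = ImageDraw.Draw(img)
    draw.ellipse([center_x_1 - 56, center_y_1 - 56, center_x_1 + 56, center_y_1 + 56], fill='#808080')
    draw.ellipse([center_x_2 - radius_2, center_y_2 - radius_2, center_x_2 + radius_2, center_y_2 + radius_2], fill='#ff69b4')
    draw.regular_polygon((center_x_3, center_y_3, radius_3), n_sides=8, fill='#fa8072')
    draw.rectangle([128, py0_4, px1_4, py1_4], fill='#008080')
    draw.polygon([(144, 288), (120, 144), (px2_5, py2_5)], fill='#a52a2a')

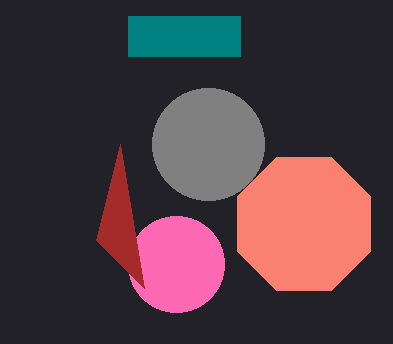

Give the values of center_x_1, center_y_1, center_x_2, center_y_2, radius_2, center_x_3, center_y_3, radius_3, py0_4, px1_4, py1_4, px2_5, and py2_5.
center_x_1 = 208
center_y_1 = 144
center_x_2 = 176
center_y_2 = 264
radius_2 = 48
center_x_3 = 304
center_y_3 = 224
radius_3 = 72
py0_4 = 16
px1_4 = 240
py1_4 = 56
px2_5 = 96
py2_5 = 240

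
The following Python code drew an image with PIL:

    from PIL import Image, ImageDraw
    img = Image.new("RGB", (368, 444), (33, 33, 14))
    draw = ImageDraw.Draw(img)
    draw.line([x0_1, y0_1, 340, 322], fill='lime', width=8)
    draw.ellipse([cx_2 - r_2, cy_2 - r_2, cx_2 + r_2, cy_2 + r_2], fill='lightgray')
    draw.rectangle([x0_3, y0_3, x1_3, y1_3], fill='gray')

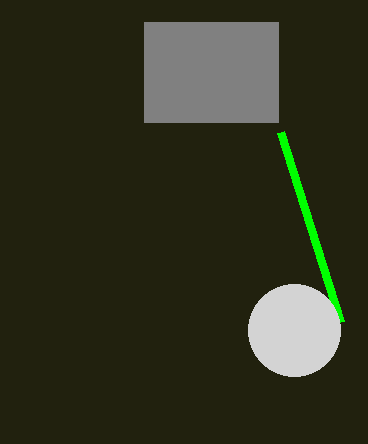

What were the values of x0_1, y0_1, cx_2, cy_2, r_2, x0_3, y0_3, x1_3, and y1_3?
x0_1 = 280
y0_1 = 132
cx_2 = 294
cy_2 = 330
r_2 = 46
x0_3 = 144
y0_3 = 22
x1_3 = 278
y1_3 = 122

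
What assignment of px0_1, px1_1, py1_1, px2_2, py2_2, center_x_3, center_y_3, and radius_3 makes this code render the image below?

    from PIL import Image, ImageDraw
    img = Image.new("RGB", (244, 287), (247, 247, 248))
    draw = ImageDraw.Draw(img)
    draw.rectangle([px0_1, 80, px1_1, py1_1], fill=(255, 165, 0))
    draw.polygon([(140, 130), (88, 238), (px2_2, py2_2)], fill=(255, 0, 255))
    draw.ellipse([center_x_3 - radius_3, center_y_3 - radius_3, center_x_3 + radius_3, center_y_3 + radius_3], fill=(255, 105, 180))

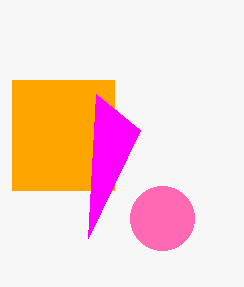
px0_1 = 12
px1_1 = 114
py1_1 = 190
px2_2 = 96
py2_2 = 94
center_x_3 = 162
center_y_3 = 218
radius_3 = 32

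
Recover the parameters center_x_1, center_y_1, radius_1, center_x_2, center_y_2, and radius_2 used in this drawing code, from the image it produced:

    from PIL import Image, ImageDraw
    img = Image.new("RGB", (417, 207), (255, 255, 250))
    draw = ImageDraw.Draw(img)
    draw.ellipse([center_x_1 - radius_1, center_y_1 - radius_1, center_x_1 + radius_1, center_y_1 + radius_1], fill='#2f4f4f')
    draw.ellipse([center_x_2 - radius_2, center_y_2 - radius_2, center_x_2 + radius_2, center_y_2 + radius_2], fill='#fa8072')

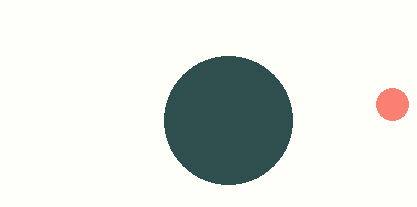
center_x_1 = 228
center_y_1 = 120
radius_1 = 64
center_x_2 = 392
center_y_2 = 104
radius_2 = 16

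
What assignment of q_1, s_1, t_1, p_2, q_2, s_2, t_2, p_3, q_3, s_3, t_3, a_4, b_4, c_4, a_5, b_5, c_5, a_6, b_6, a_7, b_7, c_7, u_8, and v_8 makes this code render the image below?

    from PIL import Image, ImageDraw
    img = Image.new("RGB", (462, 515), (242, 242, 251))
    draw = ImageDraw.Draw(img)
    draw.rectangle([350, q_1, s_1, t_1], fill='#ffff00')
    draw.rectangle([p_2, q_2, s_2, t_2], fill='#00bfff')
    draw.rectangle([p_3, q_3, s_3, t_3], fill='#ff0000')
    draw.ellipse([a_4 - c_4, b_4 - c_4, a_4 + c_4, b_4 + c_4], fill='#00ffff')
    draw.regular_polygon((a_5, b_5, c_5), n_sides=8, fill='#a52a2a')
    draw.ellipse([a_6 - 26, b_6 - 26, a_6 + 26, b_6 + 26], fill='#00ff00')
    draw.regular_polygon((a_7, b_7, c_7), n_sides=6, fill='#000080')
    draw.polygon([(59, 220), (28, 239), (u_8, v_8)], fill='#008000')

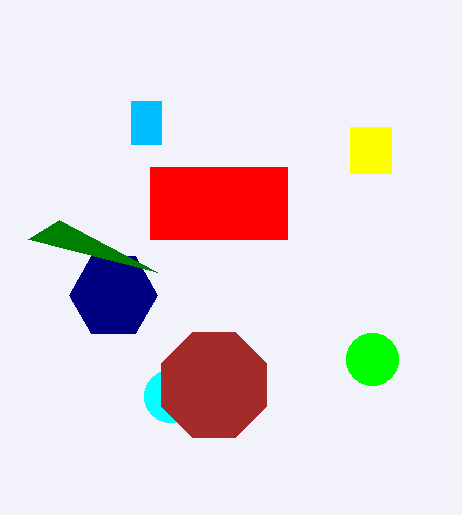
q_1 = 127, s_1 = 391, t_1 = 173, p_2 = 131, q_2 = 101, s_2 = 161, t_2 = 144, p_3 = 150, q_3 = 167, s_3 = 287, t_3 = 239, a_4 = 170, b_4 = 396, c_4 = 26, a_5 = 214, b_5 = 385, c_5 = 57, a_6 = 372, b_6 = 359, a_7 = 113, b_7 = 295, c_7 = 44, u_8 = 157, v_8 = 272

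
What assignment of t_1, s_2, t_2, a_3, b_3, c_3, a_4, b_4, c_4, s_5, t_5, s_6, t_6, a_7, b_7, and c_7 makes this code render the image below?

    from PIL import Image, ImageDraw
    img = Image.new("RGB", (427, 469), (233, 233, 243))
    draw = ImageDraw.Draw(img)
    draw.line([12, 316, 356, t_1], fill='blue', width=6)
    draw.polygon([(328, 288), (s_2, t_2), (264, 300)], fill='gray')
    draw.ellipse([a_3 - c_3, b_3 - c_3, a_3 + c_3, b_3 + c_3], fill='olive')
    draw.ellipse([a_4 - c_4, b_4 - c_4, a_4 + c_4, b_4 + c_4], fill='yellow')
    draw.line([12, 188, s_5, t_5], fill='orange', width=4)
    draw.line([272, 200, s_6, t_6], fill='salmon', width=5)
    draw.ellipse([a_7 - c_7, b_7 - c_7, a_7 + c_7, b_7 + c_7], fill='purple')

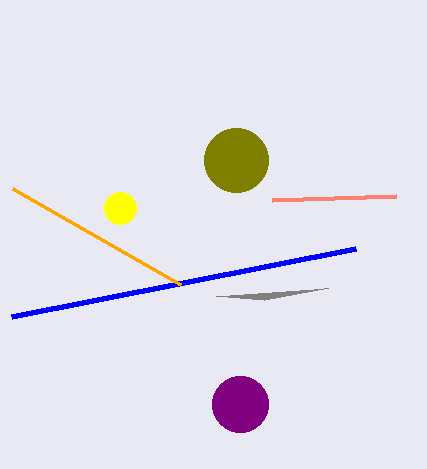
t_1 = 248, s_2 = 216, t_2 = 296, a_3 = 236, b_3 = 160, c_3 = 32, a_4 = 120, b_4 = 208, c_4 = 16, s_5 = 180, t_5 = 284, s_6 = 396, t_6 = 196, a_7 = 240, b_7 = 404, c_7 = 28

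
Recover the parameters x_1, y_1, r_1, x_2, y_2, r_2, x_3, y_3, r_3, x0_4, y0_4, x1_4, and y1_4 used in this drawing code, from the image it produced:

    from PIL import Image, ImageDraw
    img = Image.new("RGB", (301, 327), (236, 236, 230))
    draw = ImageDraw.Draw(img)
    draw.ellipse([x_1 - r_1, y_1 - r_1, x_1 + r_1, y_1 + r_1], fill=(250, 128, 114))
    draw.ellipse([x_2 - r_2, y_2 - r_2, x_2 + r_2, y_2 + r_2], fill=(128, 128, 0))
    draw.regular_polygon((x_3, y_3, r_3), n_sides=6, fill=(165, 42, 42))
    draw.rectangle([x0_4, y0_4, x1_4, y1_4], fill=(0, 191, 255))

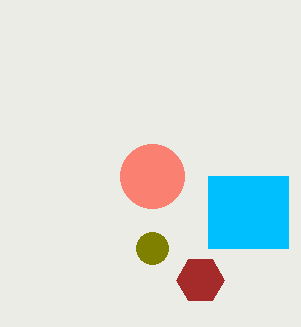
x_1 = 152
y_1 = 176
r_1 = 32
x_2 = 152
y_2 = 248
r_2 = 16
x_3 = 200
y_3 = 280
r_3 = 24
x0_4 = 208
y0_4 = 176
x1_4 = 288
y1_4 = 248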